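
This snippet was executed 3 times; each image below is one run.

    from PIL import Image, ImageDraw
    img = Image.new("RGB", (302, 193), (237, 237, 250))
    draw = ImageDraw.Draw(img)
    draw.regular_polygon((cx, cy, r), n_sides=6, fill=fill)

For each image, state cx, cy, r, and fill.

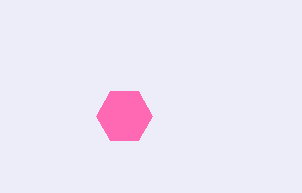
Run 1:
cx = 124, cy = 116, r = 28, fill = 'hotpink'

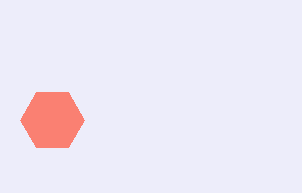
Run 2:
cx = 52, cy = 120, r = 32, fill = 'salmon'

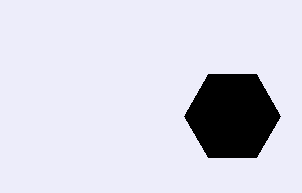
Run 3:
cx = 232
cy = 116
r = 48
fill = 'black'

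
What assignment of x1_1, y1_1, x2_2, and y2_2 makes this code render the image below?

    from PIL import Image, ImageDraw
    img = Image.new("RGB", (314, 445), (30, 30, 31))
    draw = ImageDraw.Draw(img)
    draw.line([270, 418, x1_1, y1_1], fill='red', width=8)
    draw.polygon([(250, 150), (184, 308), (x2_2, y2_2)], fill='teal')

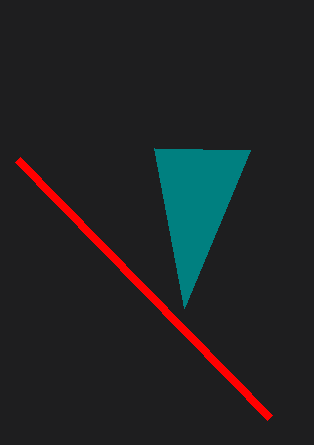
x1_1 = 18, y1_1 = 160, x2_2 = 154, y2_2 = 148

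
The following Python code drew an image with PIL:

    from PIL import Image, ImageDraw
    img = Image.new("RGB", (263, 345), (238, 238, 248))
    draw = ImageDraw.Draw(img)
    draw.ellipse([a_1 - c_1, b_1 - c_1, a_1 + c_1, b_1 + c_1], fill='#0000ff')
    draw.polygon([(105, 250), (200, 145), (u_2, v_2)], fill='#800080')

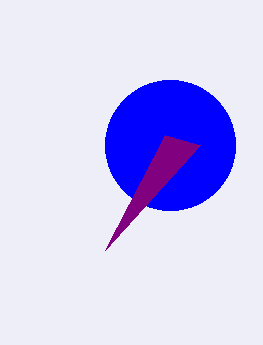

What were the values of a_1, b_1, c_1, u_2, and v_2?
a_1 = 170
b_1 = 145
c_1 = 65
u_2 = 165
v_2 = 135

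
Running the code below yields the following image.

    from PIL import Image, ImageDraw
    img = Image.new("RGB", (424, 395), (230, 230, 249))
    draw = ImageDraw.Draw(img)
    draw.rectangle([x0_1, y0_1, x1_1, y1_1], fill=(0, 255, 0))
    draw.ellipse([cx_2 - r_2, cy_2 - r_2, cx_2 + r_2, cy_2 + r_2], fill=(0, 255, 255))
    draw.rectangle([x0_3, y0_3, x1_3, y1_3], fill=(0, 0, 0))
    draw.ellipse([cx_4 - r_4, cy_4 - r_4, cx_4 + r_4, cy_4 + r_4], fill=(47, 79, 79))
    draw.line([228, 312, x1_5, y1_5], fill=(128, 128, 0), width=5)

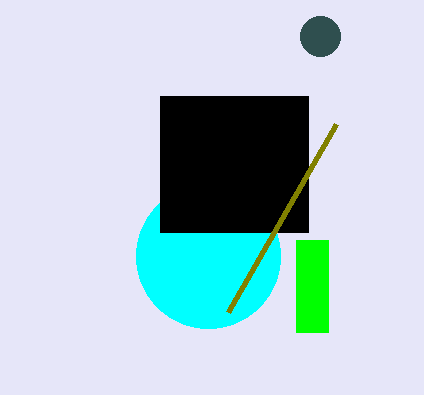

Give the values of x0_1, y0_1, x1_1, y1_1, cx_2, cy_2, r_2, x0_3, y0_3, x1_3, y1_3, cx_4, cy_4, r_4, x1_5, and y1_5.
x0_1 = 296
y0_1 = 240
x1_1 = 328
y1_1 = 332
cx_2 = 208
cy_2 = 256
r_2 = 72
x0_3 = 160
y0_3 = 96
x1_3 = 308
y1_3 = 232
cx_4 = 320
cy_4 = 36
r_4 = 20
x1_5 = 336
y1_5 = 124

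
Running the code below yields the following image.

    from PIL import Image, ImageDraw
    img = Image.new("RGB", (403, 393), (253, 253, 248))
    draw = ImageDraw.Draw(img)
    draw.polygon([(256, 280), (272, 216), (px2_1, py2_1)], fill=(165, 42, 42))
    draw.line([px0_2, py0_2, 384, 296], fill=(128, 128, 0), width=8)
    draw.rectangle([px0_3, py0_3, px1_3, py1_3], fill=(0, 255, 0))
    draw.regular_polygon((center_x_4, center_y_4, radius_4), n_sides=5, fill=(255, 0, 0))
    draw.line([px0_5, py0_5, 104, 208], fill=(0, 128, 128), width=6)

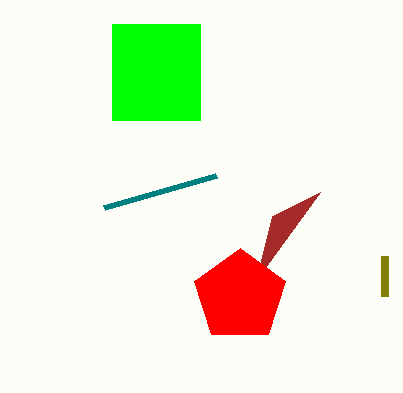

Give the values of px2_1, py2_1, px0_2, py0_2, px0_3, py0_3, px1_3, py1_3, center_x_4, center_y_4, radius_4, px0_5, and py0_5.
px2_1 = 320, py2_1 = 192, px0_2 = 384, py0_2 = 256, px0_3 = 112, py0_3 = 24, px1_3 = 200, py1_3 = 120, center_x_4 = 240, center_y_4 = 296, radius_4 = 48, px0_5 = 216, py0_5 = 176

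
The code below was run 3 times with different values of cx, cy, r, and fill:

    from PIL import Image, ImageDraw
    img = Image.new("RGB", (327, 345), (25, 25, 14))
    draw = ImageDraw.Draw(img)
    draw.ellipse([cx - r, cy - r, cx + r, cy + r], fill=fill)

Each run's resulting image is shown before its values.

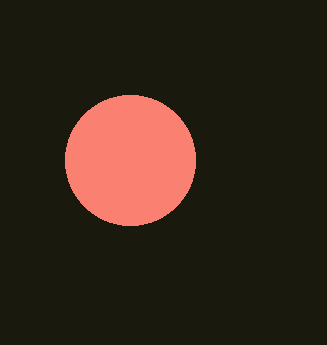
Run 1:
cx = 130
cy = 160
r = 65
fill = 'salmon'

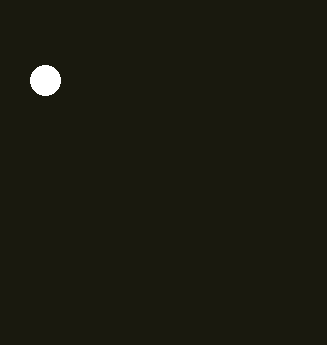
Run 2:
cx = 45; cy = 80; r = 15; fill = 'white'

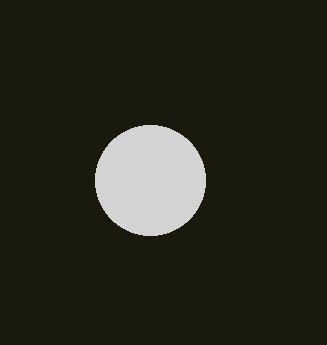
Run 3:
cx = 150, cy = 180, r = 55, fill = 'lightgray'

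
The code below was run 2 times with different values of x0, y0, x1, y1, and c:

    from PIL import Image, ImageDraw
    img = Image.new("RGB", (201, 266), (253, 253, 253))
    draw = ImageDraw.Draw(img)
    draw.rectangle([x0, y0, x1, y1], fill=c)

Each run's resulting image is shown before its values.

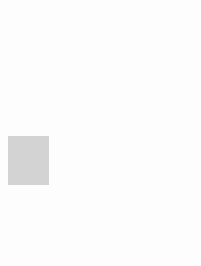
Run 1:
x0 = 8; y0 = 136; x1 = 48; y1 = 184; c = 'lightgray'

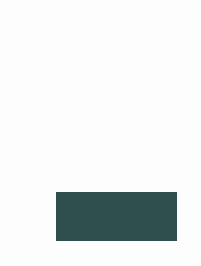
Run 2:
x0 = 56
y0 = 192
x1 = 176
y1 = 240
c = 'darkslategray'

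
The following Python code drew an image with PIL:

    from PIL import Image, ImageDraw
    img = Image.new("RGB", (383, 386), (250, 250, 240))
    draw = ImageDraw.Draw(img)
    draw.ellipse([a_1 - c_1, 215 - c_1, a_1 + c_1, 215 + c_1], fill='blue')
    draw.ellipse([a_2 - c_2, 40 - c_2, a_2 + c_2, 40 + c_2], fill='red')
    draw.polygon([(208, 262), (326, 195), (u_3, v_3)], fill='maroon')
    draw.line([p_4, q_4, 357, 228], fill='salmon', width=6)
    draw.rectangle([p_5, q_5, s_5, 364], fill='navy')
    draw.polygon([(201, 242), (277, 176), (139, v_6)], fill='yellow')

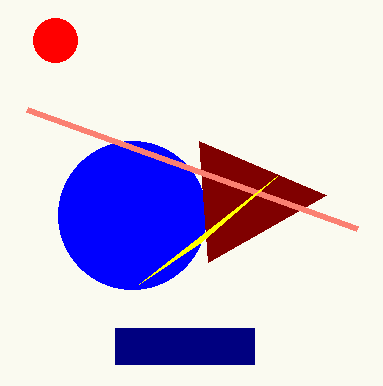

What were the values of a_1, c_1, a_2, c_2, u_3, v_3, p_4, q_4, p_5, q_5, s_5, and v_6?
a_1 = 132; c_1 = 74; a_2 = 55; c_2 = 22; u_3 = 199; v_3 = 141; p_4 = 27; q_4 = 109; p_5 = 115; q_5 = 328; s_5 = 254; v_6 = 284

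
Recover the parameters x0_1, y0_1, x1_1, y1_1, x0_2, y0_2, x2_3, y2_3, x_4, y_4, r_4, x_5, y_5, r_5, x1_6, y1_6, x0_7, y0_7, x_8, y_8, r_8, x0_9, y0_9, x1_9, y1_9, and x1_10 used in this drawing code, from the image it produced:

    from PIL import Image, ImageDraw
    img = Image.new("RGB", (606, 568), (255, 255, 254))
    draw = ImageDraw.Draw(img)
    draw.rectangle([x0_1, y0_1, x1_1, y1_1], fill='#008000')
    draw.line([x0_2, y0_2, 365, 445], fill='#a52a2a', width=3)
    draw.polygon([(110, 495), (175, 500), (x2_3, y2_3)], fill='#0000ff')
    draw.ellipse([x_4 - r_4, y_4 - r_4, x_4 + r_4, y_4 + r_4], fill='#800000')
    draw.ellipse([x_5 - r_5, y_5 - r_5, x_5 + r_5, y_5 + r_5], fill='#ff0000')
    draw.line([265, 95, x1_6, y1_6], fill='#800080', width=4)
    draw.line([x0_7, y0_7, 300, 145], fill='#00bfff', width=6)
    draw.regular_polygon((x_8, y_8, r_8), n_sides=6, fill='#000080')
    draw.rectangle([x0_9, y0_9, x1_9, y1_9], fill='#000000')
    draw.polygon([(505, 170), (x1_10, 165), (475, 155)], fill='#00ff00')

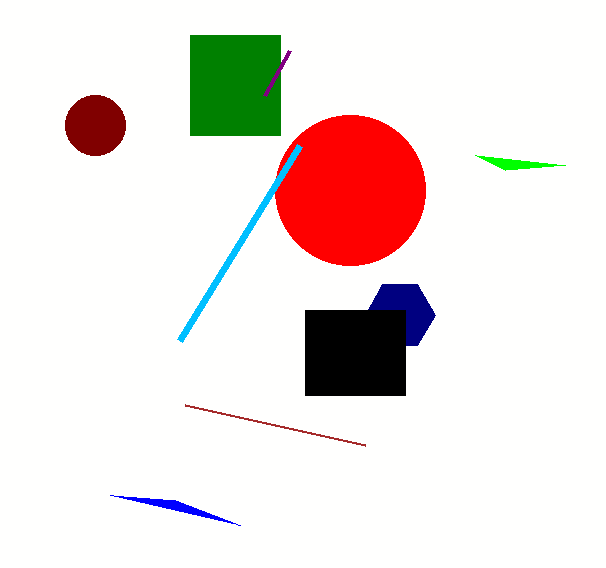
x0_1 = 190; y0_1 = 35; x1_1 = 280; y1_1 = 135; x0_2 = 185; y0_2 = 405; x2_3 = 240; y2_3 = 525; x_4 = 95; y_4 = 125; r_4 = 30; x_5 = 350; y_5 = 190; r_5 = 75; x1_6 = 290; y1_6 = 50; x0_7 = 180; y0_7 = 340; x_8 = 400; y_8 = 315; r_8 = 35; x0_9 = 305; y0_9 = 310; x1_9 = 405; y1_9 = 395; x1_10 = 565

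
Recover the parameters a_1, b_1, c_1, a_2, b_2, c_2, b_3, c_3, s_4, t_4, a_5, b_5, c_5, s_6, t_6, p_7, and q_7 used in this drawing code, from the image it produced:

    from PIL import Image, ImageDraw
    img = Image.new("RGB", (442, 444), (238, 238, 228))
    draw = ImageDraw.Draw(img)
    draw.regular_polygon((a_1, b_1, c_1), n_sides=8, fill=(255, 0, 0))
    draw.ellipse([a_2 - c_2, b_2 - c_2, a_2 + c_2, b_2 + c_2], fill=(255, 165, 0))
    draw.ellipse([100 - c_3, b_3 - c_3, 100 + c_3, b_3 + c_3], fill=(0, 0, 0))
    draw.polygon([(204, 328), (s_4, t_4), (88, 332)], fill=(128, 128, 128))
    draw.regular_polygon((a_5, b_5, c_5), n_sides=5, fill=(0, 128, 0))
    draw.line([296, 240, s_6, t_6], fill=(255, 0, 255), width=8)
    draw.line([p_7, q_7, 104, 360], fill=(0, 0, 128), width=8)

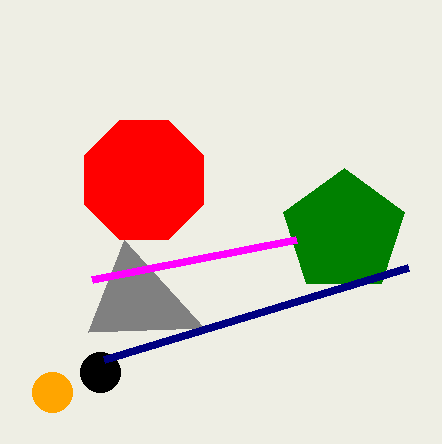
a_1 = 144
b_1 = 180
c_1 = 64
a_2 = 52
b_2 = 392
c_2 = 20
b_3 = 372
c_3 = 20
s_4 = 124
t_4 = 240
a_5 = 344
b_5 = 232
c_5 = 64
s_6 = 92
t_6 = 280
p_7 = 408
q_7 = 268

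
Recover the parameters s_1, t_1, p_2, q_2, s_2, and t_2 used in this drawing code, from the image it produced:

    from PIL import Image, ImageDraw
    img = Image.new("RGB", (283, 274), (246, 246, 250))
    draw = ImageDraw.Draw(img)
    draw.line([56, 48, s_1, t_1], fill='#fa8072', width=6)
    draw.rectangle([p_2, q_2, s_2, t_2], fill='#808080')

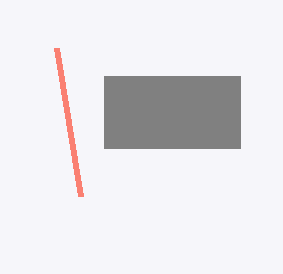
s_1 = 80
t_1 = 196
p_2 = 104
q_2 = 76
s_2 = 240
t_2 = 148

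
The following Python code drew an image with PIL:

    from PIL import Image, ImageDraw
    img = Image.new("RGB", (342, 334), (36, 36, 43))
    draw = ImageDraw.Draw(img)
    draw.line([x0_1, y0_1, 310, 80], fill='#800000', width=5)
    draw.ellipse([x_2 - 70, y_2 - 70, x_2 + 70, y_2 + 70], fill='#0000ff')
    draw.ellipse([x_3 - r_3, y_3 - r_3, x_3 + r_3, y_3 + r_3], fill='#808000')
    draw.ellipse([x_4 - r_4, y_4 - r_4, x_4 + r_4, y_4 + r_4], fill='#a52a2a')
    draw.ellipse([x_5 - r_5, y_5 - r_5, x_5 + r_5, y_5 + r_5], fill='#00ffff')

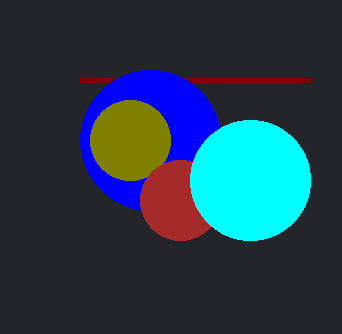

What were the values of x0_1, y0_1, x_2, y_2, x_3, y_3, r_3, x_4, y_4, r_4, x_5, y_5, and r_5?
x0_1 = 80
y0_1 = 80
x_2 = 150
y_2 = 140
x_3 = 130
y_3 = 140
r_3 = 40
x_4 = 180
y_4 = 200
r_4 = 40
x_5 = 250
y_5 = 180
r_5 = 60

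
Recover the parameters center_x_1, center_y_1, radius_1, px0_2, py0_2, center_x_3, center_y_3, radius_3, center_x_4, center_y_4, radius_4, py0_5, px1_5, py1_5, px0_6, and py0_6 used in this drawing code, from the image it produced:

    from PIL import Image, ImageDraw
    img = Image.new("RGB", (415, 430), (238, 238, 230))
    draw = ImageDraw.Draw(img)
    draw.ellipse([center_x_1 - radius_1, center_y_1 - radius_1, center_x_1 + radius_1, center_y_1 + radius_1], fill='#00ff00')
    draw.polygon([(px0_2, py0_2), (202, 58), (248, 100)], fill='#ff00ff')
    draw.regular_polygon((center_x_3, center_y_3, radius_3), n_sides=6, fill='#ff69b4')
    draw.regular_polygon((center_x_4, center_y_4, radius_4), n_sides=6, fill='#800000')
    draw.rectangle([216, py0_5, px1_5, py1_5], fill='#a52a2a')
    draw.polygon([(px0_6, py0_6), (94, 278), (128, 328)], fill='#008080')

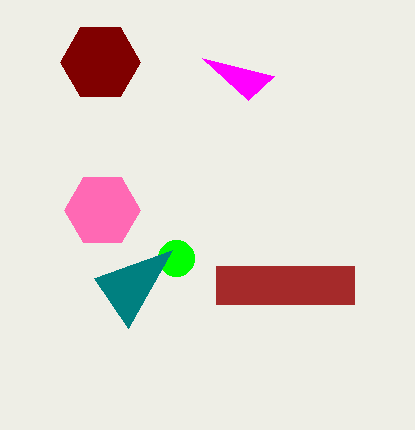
center_x_1 = 176; center_y_1 = 258; radius_1 = 18; px0_2 = 274; py0_2 = 76; center_x_3 = 102; center_y_3 = 210; radius_3 = 38; center_x_4 = 100; center_y_4 = 62; radius_4 = 40; py0_5 = 266; px1_5 = 354; py1_5 = 304; px0_6 = 172; py0_6 = 250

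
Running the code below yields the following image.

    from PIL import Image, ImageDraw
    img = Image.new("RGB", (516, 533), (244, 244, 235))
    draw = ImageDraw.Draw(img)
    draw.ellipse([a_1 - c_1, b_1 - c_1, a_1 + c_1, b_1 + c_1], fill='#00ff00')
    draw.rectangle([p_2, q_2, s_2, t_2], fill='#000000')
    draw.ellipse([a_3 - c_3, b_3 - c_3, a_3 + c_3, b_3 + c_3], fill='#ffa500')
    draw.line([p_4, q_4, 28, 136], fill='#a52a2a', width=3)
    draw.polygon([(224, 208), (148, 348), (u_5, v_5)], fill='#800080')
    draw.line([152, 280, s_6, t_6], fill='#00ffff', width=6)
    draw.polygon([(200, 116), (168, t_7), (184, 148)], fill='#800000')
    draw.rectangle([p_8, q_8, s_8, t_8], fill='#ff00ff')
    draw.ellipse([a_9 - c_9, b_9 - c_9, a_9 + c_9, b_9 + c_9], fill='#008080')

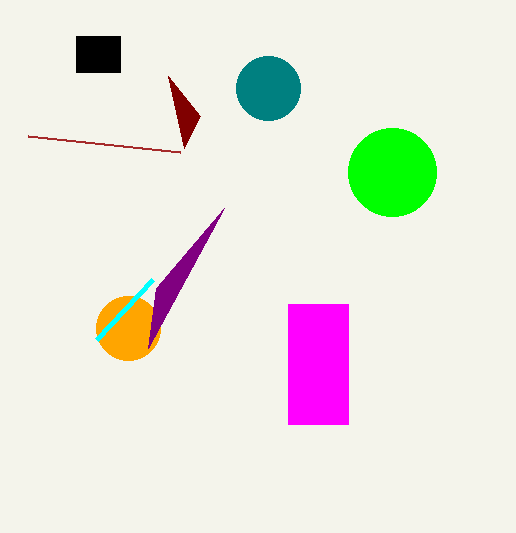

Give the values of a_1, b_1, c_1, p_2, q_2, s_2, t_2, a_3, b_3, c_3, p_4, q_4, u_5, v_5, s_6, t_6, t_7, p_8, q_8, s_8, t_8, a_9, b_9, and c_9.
a_1 = 392, b_1 = 172, c_1 = 44, p_2 = 76, q_2 = 36, s_2 = 120, t_2 = 72, a_3 = 128, b_3 = 328, c_3 = 32, p_4 = 180, q_4 = 152, u_5 = 156, v_5 = 288, s_6 = 96, t_6 = 340, t_7 = 76, p_8 = 288, q_8 = 304, s_8 = 348, t_8 = 424, a_9 = 268, b_9 = 88, c_9 = 32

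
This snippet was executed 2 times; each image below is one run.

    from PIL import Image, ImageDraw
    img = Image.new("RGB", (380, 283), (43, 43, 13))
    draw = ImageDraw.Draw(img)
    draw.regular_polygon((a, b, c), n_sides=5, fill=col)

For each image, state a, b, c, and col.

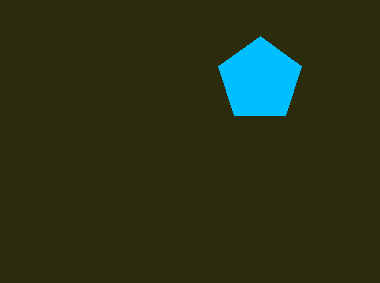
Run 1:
a = 260, b = 80, c = 44, col = 'deepskyblue'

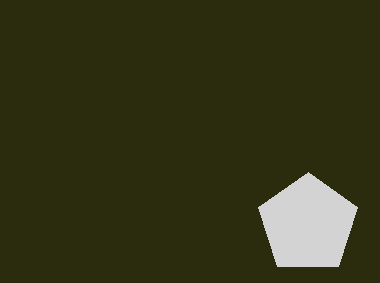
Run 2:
a = 308, b = 224, c = 52, col = 'lightgray'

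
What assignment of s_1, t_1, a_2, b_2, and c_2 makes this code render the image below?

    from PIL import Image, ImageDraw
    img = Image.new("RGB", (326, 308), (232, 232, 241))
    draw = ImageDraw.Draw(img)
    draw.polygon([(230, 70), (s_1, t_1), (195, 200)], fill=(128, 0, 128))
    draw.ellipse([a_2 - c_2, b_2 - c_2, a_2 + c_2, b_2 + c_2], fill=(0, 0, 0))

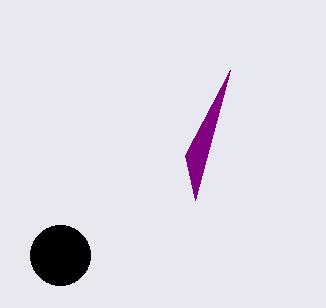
s_1 = 185; t_1 = 155; a_2 = 60; b_2 = 255; c_2 = 30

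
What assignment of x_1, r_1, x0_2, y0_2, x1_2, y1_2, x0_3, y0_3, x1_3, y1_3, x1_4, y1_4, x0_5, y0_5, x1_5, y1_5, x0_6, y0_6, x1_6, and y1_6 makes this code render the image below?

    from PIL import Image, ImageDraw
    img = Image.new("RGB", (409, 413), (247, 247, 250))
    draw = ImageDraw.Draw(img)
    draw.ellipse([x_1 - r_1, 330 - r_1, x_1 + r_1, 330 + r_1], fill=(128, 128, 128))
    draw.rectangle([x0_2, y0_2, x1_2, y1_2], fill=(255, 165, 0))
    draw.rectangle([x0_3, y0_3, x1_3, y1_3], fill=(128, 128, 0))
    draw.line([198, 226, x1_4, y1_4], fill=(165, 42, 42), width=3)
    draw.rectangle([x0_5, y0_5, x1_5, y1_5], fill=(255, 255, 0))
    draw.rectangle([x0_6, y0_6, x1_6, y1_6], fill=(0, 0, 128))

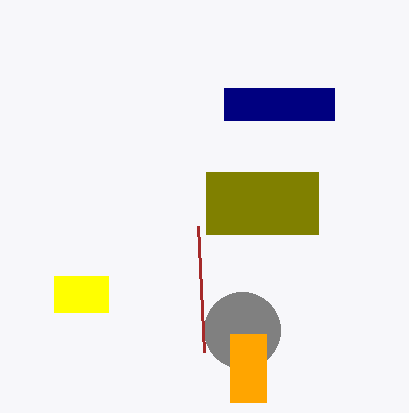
x_1 = 242; r_1 = 38; x0_2 = 230; y0_2 = 334; x1_2 = 266; y1_2 = 402; x0_3 = 206; y0_3 = 172; x1_3 = 318; y1_3 = 234; x1_4 = 204; y1_4 = 352; x0_5 = 54; y0_5 = 276; x1_5 = 108; y1_5 = 312; x0_6 = 224; y0_6 = 88; x1_6 = 334; y1_6 = 120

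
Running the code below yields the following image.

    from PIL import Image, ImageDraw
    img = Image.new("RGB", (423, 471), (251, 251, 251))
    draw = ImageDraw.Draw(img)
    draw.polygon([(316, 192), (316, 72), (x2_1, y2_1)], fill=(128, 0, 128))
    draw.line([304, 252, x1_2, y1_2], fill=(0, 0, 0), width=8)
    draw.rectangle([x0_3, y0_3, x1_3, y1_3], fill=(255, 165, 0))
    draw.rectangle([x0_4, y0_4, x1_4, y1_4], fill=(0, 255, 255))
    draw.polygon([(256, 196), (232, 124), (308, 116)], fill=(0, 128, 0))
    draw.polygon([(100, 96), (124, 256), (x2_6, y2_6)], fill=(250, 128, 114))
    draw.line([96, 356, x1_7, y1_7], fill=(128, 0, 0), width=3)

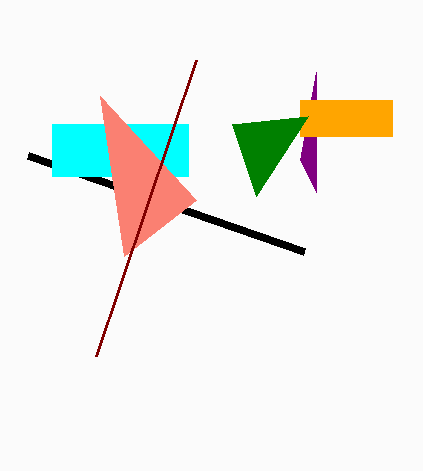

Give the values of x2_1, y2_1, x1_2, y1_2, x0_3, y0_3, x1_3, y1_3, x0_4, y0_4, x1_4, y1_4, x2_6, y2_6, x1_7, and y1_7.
x2_1 = 300, y2_1 = 160, x1_2 = 28, y1_2 = 156, x0_3 = 300, y0_3 = 100, x1_3 = 392, y1_3 = 136, x0_4 = 52, y0_4 = 124, x1_4 = 188, y1_4 = 176, x2_6 = 196, y2_6 = 200, x1_7 = 196, y1_7 = 60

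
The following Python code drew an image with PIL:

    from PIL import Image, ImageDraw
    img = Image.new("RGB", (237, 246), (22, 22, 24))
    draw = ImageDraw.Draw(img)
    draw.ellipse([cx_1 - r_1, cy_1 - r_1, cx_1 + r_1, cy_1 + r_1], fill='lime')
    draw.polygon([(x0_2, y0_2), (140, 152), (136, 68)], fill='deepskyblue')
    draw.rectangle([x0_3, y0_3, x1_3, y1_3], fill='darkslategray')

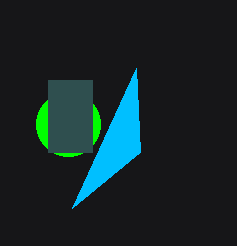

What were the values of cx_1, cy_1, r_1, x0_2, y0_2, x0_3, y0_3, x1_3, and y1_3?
cx_1 = 68, cy_1 = 124, r_1 = 32, x0_2 = 72, y0_2 = 208, x0_3 = 48, y0_3 = 80, x1_3 = 92, y1_3 = 152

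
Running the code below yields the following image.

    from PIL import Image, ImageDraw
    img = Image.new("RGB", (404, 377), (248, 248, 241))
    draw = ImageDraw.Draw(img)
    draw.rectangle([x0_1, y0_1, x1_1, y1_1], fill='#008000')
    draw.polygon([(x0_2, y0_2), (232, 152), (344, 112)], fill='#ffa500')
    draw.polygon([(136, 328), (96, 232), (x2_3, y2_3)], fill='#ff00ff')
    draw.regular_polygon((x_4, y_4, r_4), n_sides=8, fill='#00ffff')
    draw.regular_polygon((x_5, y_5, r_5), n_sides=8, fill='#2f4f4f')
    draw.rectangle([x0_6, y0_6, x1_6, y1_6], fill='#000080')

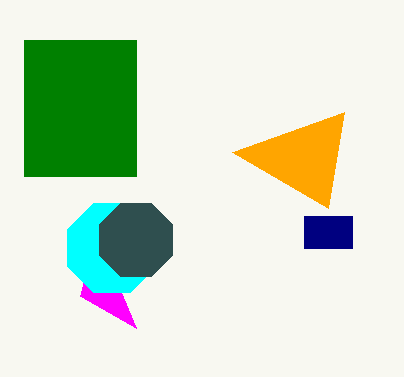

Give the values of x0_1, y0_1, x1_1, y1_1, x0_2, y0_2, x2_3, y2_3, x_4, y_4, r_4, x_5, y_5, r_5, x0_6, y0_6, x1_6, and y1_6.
x0_1 = 24; y0_1 = 40; x1_1 = 136; y1_1 = 176; x0_2 = 328; y0_2 = 208; x2_3 = 80; y2_3 = 296; x_4 = 112; y_4 = 248; r_4 = 48; x_5 = 136; y_5 = 240; r_5 = 40; x0_6 = 304; y0_6 = 216; x1_6 = 352; y1_6 = 248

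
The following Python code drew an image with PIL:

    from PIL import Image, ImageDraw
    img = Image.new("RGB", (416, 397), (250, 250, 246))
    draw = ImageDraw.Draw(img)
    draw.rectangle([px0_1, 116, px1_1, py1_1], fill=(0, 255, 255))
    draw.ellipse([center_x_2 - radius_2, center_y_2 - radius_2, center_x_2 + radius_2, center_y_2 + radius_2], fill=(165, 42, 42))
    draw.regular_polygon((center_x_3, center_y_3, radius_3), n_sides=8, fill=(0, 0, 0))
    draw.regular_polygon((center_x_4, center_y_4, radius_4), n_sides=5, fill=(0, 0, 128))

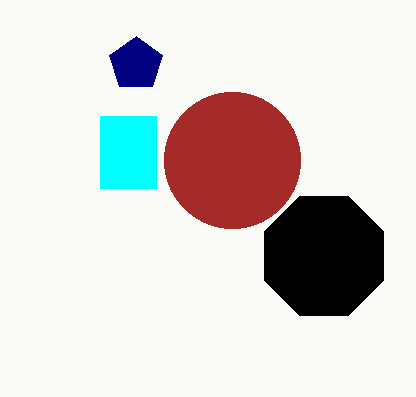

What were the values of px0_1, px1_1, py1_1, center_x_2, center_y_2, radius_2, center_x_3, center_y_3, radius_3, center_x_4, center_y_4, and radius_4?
px0_1 = 100; px1_1 = 156; py1_1 = 188; center_x_2 = 232; center_y_2 = 160; radius_2 = 68; center_x_3 = 324; center_y_3 = 256; radius_3 = 64; center_x_4 = 136; center_y_4 = 64; radius_4 = 28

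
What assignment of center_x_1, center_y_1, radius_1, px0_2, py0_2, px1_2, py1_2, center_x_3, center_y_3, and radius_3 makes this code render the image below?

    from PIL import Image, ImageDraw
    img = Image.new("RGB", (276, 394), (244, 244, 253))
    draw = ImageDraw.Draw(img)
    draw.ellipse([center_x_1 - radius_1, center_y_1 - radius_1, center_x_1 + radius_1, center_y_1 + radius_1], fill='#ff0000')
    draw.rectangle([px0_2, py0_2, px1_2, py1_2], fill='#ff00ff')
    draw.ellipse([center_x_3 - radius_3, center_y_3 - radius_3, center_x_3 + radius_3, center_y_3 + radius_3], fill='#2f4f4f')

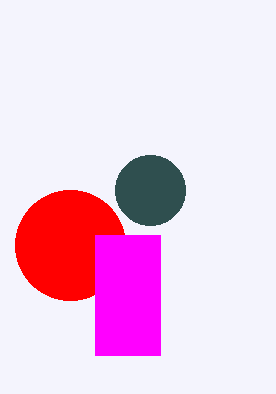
center_x_1 = 70
center_y_1 = 245
radius_1 = 55
px0_2 = 95
py0_2 = 235
px1_2 = 160
py1_2 = 355
center_x_3 = 150
center_y_3 = 190
radius_3 = 35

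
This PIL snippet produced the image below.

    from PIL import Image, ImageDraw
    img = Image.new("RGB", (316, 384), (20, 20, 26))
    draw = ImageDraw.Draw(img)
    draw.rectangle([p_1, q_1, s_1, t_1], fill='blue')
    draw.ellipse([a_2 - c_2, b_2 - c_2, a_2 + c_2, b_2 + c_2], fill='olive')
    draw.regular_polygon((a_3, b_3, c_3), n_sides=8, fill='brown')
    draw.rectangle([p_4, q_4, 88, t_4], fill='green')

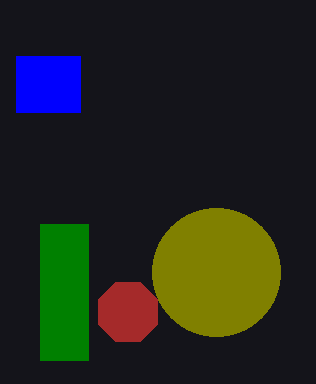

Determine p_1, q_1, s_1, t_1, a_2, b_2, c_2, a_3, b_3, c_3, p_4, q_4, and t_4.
p_1 = 16; q_1 = 56; s_1 = 80; t_1 = 112; a_2 = 216; b_2 = 272; c_2 = 64; a_3 = 128; b_3 = 312; c_3 = 32; p_4 = 40; q_4 = 224; t_4 = 360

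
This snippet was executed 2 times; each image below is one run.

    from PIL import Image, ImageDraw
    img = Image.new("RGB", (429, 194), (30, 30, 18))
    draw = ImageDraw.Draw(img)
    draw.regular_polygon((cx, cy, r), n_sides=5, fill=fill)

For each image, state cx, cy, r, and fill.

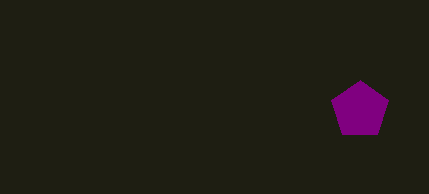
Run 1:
cx = 360; cy = 110; r = 30; fill = 'purple'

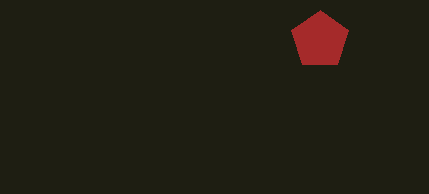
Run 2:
cx = 320, cy = 40, r = 30, fill = 'brown'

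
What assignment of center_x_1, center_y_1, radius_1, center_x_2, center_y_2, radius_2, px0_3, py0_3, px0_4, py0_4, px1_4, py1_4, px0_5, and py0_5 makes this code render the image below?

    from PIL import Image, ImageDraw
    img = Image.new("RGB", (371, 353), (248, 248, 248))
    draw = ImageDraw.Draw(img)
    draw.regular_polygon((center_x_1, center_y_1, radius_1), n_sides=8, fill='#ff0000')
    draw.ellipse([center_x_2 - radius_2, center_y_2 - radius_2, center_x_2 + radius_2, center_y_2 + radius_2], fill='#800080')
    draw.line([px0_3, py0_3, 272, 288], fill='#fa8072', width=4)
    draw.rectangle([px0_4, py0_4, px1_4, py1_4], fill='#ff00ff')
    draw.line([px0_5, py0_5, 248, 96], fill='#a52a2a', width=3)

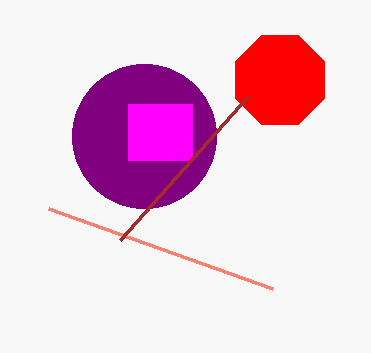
center_x_1 = 280
center_y_1 = 80
radius_1 = 48
center_x_2 = 144
center_y_2 = 136
radius_2 = 72
px0_3 = 48
py0_3 = 208
px0_4 = 128
py0_4 = 104
px1_4 = 192
py1_4 = 160
px0_5 = 120
py0_5 = 240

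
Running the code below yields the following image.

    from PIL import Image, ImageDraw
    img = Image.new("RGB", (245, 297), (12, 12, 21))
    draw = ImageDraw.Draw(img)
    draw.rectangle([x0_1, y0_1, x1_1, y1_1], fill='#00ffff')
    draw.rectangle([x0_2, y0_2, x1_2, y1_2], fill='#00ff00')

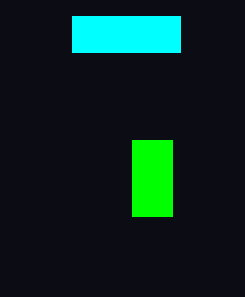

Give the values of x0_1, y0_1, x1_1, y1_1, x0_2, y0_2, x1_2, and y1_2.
x0_1 = 72
y0_1 = 16
x1_1 = 180
y1_1 = 52
x0_2 = 132
y0_2 = 140
x1_2 = 172
y1_2 = 216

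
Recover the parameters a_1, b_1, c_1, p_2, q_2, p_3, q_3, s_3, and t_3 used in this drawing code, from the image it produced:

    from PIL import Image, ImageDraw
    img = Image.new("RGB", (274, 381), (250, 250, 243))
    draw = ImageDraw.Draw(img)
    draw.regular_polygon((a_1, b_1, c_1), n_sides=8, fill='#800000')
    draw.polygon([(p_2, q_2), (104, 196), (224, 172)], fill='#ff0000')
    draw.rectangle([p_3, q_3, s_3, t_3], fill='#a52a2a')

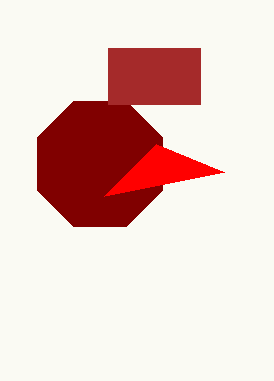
a_1 = 100, b_1 = 164, c_1 = 68, p_2 = 156, q_2 = 144, p_3 = 108, q_3 = 48, s_3 = 200, t_3 = 104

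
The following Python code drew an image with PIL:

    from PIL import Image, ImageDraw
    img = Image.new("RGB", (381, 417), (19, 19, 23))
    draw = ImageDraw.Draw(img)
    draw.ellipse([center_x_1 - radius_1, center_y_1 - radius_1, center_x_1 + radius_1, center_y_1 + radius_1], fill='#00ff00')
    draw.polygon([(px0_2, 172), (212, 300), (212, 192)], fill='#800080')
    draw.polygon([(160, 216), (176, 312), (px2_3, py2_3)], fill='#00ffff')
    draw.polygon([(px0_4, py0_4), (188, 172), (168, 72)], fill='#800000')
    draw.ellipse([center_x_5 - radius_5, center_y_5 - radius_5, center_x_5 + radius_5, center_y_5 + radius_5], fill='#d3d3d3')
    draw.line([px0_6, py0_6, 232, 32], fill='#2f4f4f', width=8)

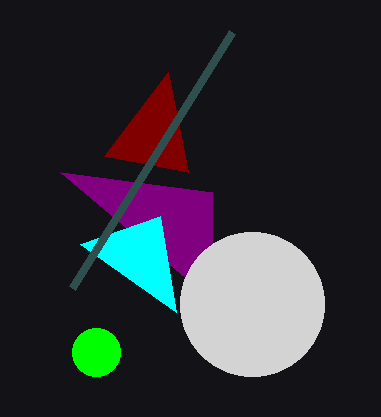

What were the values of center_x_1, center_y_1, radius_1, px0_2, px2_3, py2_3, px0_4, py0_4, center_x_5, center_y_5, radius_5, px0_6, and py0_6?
center_x_1 = 96, center_y_1 = 352, radius_1 = 24, px0_2 = 60, px2_3 = 80, py2_3 = 244, px0_4 = 104, py0_4 = 156, center_x_5 = 252, center_y_5 = 304, radius_5 = 72, px0_6 = 72, py0_6 = 288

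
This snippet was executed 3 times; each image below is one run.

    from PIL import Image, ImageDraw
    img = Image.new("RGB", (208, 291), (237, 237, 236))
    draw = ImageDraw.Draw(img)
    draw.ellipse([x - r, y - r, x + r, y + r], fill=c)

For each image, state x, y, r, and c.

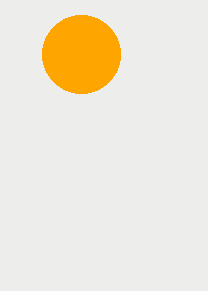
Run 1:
x = 81, y = 54, r = 39, c = 'orange'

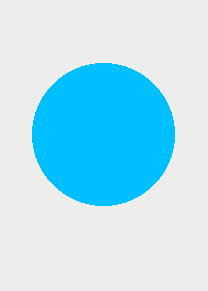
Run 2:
x = 103, y = 134, r = 71, c = 'deepskyblue'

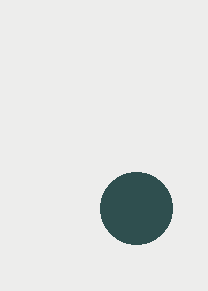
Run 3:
x = 136
y = 208
r = 36
c = 'darkslategray'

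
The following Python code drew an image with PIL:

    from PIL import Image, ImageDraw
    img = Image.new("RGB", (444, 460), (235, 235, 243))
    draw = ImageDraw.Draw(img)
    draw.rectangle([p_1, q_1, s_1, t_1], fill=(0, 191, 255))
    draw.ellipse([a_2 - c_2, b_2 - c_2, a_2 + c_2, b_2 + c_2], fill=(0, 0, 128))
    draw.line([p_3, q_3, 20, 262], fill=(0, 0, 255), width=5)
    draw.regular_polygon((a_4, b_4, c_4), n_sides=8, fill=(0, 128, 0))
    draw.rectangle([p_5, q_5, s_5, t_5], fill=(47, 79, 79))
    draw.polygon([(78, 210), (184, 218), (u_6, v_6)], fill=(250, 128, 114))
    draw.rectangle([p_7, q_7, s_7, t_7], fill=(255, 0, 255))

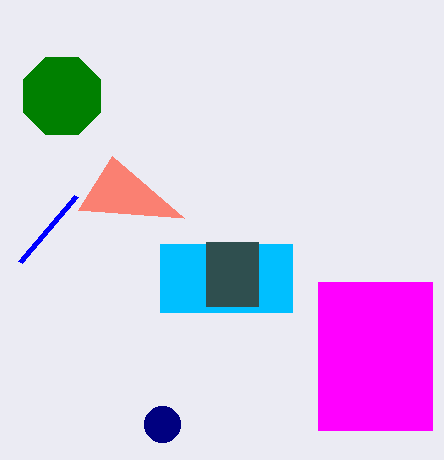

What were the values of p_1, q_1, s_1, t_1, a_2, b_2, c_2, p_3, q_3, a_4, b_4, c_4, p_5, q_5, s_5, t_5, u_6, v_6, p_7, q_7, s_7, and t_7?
p_1 = 160, q_1 = 244, s_1 = 292, t_1 = 312, a_2 = 162, b_2 = 424, c_2 = 18, p_3 = 76, q_3 = 196, a_4 = 62, b_4 = 96, c_4 = 42, p_5 = 206, q_5 = 242, s_5 = 258, t_5 = 306, u_6 = 112, v_6 = 156, p_7 = 318, q_7 = 282, s_7 = 432, t_7 = 430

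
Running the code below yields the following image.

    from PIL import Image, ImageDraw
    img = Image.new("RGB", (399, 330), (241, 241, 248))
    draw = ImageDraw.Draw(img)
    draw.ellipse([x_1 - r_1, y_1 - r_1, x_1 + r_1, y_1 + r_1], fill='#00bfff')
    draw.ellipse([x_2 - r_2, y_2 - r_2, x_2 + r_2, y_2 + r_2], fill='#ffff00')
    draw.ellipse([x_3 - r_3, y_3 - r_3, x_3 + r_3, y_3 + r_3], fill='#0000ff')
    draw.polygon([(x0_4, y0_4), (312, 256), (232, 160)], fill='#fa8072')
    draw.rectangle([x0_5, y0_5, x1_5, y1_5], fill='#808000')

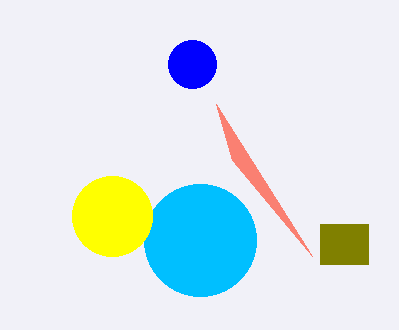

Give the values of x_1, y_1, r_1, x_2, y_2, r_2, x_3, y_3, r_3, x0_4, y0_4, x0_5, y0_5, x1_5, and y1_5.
x_1 = 200, y_1 = 240, r_1 = 56, x_2 = 112, y_2 = 216, r_2 = 40, x_3 = 192, y_3 = 64, r_3 = 24, x0_4 = 216, y0_4 = 104, x0_5 = 320, y0_5 = 224, x1_5 = 368, y1_5 = 264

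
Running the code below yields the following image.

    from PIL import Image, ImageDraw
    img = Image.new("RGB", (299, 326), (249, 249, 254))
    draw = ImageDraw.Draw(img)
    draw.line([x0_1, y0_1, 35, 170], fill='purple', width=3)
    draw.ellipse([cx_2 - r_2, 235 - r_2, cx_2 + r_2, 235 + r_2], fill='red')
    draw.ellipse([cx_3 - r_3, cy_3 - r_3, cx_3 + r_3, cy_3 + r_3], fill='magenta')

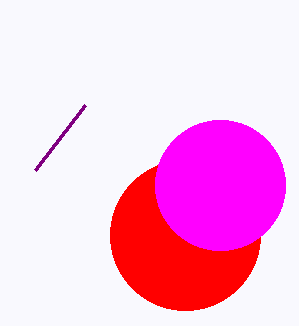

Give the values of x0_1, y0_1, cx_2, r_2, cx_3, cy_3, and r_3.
x0_1 = 85; y0_1 = 105; cx_2 = 185; r_2 = 75; cx_3 = 220; cy_3 = 185; r_3 = 65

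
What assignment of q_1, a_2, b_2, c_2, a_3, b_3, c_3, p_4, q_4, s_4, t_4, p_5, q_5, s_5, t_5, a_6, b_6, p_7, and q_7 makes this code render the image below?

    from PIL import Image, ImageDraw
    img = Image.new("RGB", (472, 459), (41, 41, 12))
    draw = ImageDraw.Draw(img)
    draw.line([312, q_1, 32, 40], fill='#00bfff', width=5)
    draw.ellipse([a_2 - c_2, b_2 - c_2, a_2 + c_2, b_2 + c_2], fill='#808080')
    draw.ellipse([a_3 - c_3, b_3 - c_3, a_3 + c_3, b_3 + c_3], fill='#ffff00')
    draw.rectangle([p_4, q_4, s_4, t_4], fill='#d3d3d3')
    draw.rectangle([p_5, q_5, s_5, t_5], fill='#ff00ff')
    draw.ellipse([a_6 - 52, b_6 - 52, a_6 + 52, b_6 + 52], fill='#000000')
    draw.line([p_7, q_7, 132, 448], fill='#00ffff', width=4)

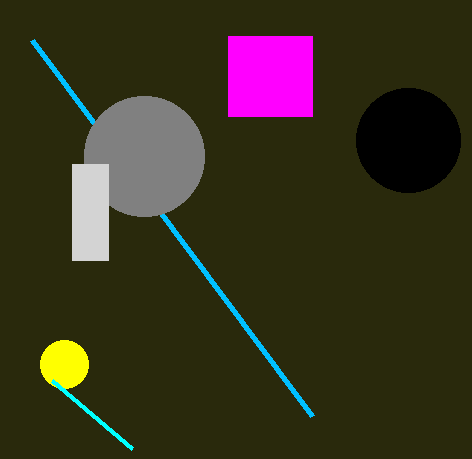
q_1 = 416, a_2 = 144, b_2 = 156, c_2 = 60, a_3 = 64, b_3 = 364, c_3 = 24, p_4 = 72, q_4 = 164, s_4 = 108, t_4 = 260, p_5 = 228, q_5 = 36, s_5 = 312, t_5 = 116, a_6 = 408, b_6 = 140, p_7 = 52, q_7 = 380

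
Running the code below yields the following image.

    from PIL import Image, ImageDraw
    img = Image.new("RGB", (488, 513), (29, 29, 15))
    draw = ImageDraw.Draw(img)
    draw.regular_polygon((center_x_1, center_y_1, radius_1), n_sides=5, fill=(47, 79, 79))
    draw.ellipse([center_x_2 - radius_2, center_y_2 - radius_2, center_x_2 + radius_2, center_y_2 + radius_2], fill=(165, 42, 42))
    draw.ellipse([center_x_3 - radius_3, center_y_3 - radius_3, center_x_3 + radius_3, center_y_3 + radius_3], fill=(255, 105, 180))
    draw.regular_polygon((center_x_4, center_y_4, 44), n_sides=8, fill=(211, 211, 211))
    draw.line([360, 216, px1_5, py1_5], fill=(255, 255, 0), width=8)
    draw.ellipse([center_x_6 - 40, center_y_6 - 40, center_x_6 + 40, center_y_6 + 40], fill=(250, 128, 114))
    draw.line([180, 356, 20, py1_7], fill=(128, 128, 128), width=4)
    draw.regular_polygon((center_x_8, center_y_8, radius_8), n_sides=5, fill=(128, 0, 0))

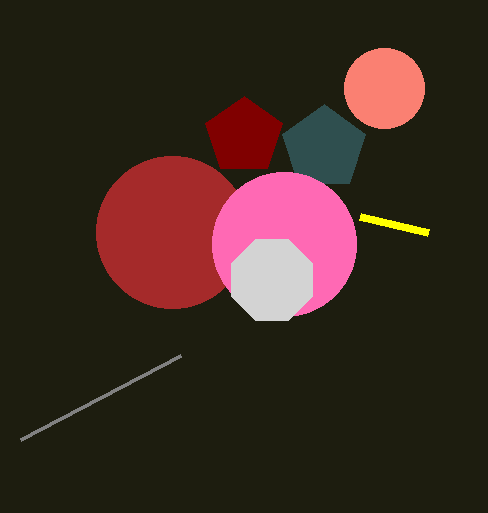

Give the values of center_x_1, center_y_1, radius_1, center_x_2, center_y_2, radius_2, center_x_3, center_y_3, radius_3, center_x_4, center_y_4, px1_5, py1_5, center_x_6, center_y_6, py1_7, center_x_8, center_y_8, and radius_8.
center_x_1 = 324; center_y_1 = 148; radius_1 = 44; center_x_2 = 172; center_y_2 = 232; radius_2 = 76; center_x_3 = 284; center_y_3 = 244; radius_3 = 72; center_x_4 = 272; center_y_4 = 280; px1_5 = 428; py1_5 = 232; center_x_6 = 384; center_y_6 = 88; py1_7 = 440; center_x_8 = 244; center_y_8 = 136; radius_8 = 40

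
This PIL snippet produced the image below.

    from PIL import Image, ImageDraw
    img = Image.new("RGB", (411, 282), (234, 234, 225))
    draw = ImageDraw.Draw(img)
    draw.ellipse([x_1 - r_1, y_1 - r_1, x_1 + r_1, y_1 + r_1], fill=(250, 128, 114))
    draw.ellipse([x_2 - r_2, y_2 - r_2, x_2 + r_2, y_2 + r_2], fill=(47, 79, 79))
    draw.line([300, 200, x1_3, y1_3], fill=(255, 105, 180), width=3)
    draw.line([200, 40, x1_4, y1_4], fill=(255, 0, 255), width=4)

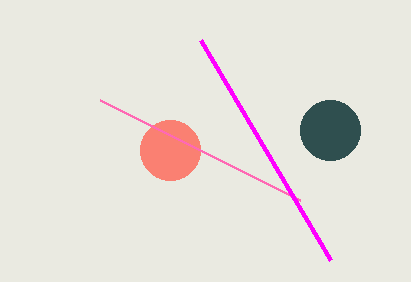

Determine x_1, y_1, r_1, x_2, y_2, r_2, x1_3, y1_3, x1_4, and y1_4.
x_1 = 170, y_1 = 150, r_1 = 30, x_2 = 330, y_2 = 130, r_2 = 30, x1_3 = 100, y1_3 = 100, x1_4 = 330, y1_4 = 260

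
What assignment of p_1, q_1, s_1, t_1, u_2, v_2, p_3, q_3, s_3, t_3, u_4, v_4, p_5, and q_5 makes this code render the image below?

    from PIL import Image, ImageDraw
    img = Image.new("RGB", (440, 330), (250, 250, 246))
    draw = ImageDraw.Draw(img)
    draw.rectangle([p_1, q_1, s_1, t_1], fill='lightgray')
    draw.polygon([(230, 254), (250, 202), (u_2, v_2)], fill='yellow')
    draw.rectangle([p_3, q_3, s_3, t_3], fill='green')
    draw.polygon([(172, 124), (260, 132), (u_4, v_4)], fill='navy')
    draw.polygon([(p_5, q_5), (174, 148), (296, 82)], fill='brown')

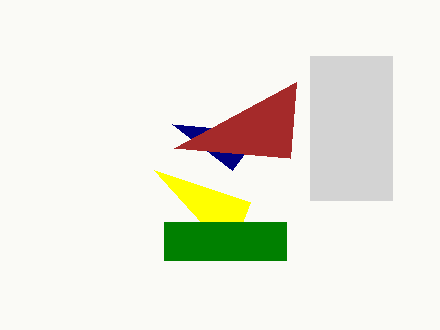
p_1 = 310
q_1 = 56
s_1 = 392
t_1 = 200
u_2 = 154
v_2 = 170
p_3 = 164
q_3 = 222
s_3 = 286
t_3 = 260
u_4 = 232
v_4 = 170
p_5 = 290
q_5 = 158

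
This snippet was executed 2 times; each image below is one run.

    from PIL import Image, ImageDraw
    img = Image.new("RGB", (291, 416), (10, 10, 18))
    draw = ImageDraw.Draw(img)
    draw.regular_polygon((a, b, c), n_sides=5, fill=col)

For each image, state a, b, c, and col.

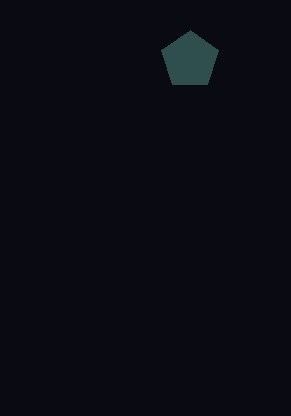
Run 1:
a = 190
b = 60
c = 30
col = 'darkslategray'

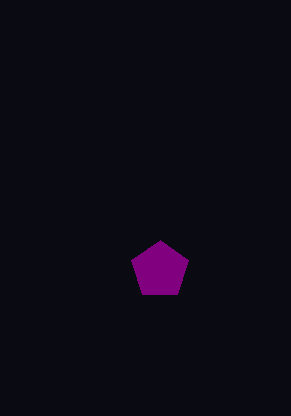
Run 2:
a = 160, b = 270, c = 30, col = 'purple'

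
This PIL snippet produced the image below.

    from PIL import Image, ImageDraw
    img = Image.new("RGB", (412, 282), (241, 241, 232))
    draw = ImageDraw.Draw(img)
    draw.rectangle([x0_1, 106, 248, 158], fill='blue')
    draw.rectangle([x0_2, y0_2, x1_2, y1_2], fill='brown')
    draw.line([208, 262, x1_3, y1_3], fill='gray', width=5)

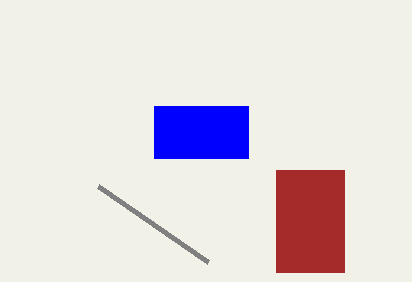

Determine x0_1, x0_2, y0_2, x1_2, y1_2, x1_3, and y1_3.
x0_1 = 154, x0_2 = 276, y0_2 = 170, x1_2 = 344, y1_2 = 272, x1_3 = 98, y1_3 = 186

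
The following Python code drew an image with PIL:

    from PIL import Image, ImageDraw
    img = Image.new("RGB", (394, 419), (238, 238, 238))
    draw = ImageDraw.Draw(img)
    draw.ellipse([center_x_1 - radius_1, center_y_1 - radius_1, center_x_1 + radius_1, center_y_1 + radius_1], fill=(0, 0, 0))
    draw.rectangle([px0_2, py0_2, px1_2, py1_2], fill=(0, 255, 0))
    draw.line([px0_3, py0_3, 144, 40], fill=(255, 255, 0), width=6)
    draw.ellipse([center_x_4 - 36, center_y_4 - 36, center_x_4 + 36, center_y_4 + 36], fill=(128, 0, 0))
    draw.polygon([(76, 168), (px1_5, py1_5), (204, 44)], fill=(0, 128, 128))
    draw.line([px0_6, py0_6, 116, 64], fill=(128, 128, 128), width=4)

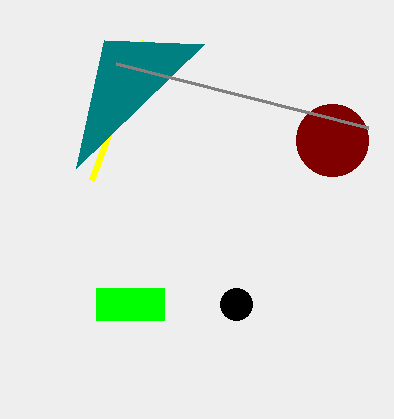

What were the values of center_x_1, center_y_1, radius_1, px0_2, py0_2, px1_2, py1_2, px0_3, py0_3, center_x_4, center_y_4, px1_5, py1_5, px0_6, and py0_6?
center_x_1 = 236; center_y_1 = 304; radius_1 = 16; px0_2 = 96; py0_2 = 288; px1_2 = 164; py1_2 = 320; px0_3 = 92; py0_3 = 180; center_x_4 = 332; center_y_4 = 140; px1_5 = 104; py1_5 = 40; px0_6 = 368; py0_6 = 128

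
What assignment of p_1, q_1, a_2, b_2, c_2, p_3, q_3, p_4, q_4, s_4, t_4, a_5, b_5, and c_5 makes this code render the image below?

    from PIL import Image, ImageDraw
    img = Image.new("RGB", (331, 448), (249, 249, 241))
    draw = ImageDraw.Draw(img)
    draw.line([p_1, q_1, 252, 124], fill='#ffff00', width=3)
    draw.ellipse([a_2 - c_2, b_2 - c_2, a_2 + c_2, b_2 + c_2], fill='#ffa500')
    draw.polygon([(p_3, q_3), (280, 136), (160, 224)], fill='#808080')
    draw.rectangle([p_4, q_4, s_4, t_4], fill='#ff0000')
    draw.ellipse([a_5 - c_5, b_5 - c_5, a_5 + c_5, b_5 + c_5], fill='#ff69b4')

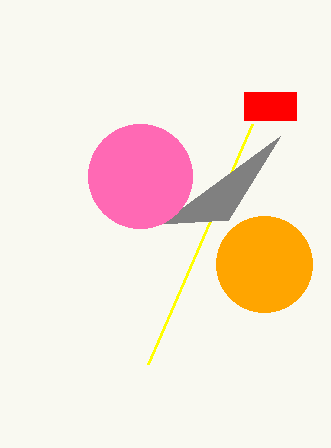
p_1 = 148
q_1 = 364
a_2 = 264
b_2 = 264
c_2 = 48
p_3 = 228
q_3 = 220
p_4 = 244
q_4 = 92
s_4 = 296
t_4 = 120
a_5 = 140
b_5 = 176
c_5 = 52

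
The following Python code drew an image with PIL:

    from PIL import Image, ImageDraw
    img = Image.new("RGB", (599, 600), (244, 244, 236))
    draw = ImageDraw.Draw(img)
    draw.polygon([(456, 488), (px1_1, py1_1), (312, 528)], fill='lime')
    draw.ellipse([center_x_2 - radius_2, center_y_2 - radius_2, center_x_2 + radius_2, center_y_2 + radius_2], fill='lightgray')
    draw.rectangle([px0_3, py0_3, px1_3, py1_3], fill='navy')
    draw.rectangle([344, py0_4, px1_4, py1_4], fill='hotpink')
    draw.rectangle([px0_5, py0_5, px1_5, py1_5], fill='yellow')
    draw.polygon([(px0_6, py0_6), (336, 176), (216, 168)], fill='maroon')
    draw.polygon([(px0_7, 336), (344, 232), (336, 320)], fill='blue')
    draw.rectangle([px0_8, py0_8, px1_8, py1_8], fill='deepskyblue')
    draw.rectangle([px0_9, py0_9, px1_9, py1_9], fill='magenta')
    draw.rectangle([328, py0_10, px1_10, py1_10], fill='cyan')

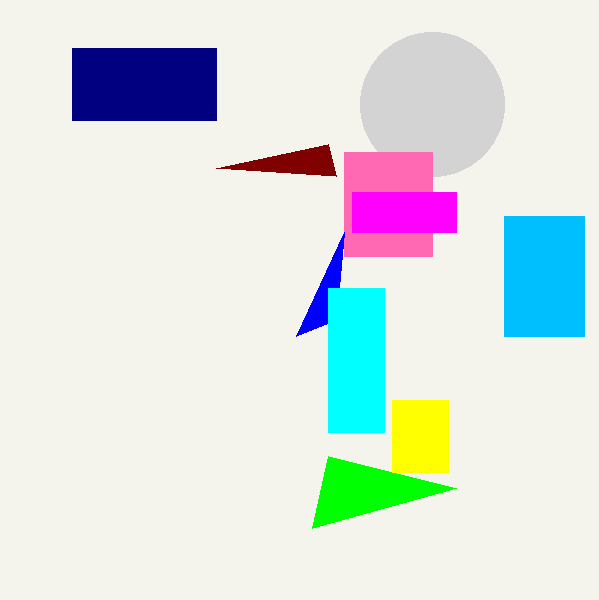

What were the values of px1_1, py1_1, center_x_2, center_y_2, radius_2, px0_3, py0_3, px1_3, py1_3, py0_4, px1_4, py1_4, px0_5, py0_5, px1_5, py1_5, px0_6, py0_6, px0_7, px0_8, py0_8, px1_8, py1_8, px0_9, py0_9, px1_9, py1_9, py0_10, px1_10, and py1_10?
px1_1 = 328, py1_1 = 456, center_x_2 = 432, center_y_2 = 104, radius_2 = 72, px0_3 = 72, py0_3 = 48, px1_3 = 216, py1_3 = 120, py0_4 = 152, px1_4 = 432, py1_4 = 256, px0_5 = 392, py0_5 = 400, px1_5 = 448, py1_5 = 472, px0_6 = 328, py0_6 = 144, px0_7 = 296, px0_8 = 504, py0_8 = 216, px1_8 = 584, py1_8 = 336, px0_9 = 352, py0_9 = 192, px1_9 = 456, py1_9 = 232, py0_10 = 288, px1_10 = 384, py1_10 = 432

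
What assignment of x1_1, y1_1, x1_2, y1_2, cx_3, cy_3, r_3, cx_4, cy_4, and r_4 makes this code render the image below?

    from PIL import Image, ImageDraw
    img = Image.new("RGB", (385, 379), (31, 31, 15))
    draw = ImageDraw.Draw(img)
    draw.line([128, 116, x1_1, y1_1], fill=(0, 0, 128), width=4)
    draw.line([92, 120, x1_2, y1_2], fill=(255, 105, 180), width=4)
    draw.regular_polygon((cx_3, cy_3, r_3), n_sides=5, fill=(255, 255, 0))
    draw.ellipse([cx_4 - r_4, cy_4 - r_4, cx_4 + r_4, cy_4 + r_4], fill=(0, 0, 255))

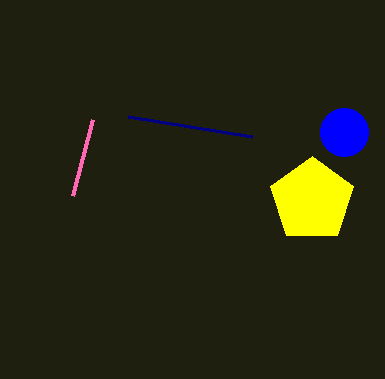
x1_1 = 252
y1_1 = 136
x1_2 = 72
y1_2 = 196
cx_3 = 312
cy_3 = 200
r_3 = 44
cx_4 = 344
cy_4 = 132
r_4 = 24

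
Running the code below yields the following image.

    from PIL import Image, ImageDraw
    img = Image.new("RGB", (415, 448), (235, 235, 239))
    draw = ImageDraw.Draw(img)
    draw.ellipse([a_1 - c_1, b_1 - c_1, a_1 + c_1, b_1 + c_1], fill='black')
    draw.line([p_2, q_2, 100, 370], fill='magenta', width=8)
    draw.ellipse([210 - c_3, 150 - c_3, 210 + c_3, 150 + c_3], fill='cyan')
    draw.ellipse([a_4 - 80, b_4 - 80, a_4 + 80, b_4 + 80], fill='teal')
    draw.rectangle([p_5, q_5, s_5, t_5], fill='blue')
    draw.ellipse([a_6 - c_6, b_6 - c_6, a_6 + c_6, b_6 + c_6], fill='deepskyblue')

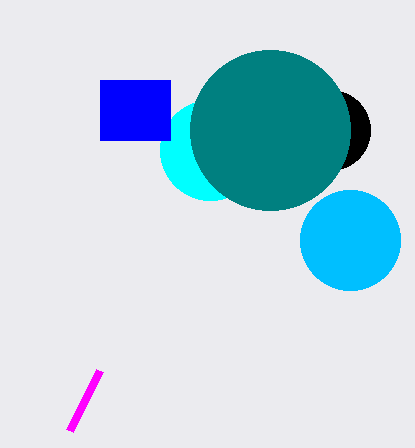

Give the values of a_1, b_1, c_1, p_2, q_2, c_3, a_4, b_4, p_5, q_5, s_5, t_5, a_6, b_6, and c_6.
a_1 = 330; b_1 = 130; c_1 = 40; p_2 = 70; q_2 = 430; c_3 = 50; a_4 = 270; b_4 = 130; p_5 = 100; q_5 = 80; s_5 = 170; t_5 = 140; a_6 = 350; b_6 = 240; c_6 = 50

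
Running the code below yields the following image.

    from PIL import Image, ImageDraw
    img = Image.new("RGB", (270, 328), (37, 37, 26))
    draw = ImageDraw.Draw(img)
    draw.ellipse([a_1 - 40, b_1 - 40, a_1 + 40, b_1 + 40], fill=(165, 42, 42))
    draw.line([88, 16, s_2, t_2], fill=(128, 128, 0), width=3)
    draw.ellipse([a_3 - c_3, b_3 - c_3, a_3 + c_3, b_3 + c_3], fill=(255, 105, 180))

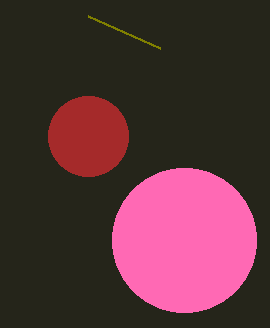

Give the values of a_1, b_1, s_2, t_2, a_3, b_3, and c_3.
a_1 = 88; b_1 = 136; s_2 = 160; t_2 = 48; a_3 = 184; b_3 = 240; c_3 = 72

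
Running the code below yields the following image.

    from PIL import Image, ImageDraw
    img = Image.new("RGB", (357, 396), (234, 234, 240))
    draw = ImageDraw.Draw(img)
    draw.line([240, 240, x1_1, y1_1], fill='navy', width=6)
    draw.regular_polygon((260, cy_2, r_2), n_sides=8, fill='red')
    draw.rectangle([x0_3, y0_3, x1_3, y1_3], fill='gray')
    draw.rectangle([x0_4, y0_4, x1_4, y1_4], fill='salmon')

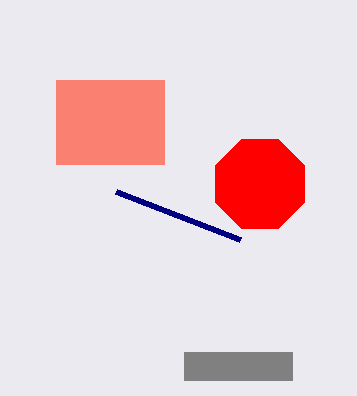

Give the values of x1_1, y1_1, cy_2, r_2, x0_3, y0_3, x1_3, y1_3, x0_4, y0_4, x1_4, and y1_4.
x1_1 = 116; y1_1 = 192; cy_2 = 184; r_2 = 48; x0_3 = 184; y0_3 = 352; x1_3 = 292; y1_3 = 380; x0_4 = 56; y0_4 = 80; x1_4 = 164; y1_4 = 164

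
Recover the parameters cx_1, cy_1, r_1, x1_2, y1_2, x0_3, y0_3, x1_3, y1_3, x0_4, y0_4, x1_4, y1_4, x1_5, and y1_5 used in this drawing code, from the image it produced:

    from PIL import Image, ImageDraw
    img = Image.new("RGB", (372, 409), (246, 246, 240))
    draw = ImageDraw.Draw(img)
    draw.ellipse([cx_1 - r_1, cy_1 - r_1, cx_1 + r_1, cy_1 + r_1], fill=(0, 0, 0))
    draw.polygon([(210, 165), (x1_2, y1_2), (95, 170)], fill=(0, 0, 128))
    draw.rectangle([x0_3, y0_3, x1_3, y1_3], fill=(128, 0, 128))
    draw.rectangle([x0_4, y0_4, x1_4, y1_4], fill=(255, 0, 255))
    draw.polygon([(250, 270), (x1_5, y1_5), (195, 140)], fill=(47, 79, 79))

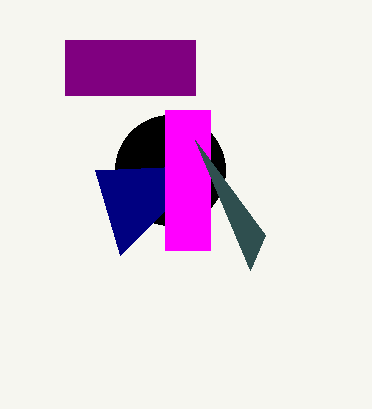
cx_1 = 170
cy_1 = 170
r_1 = 55
x1_2 = 120
y1_2 = 255
x0_3 = 65
y0_3 = 40
x1_3 = 195
y1_3 = 95
x0_4 = 165
y0_4 = 110
x1_4 = 210
y1_4 = 250
x1_5 = 265
y1_5 = 235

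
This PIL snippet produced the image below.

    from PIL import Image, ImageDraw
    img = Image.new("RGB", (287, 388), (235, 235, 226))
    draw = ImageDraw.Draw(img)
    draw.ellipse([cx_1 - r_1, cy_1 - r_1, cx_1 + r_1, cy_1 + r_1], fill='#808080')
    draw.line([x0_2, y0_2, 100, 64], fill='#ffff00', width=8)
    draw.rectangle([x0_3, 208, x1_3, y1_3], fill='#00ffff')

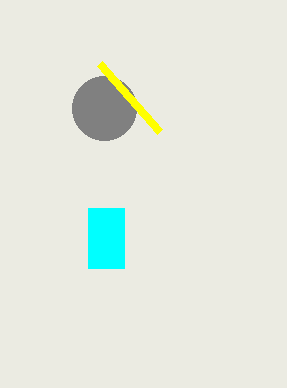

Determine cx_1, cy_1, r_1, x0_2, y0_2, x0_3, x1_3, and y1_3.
cx_1 = 104, cy_1 = 108, r_1 = 32, x0_2 = 160, y0_2 = 132, x0_3 = 88, x1_3 = 124, y1_3 = 268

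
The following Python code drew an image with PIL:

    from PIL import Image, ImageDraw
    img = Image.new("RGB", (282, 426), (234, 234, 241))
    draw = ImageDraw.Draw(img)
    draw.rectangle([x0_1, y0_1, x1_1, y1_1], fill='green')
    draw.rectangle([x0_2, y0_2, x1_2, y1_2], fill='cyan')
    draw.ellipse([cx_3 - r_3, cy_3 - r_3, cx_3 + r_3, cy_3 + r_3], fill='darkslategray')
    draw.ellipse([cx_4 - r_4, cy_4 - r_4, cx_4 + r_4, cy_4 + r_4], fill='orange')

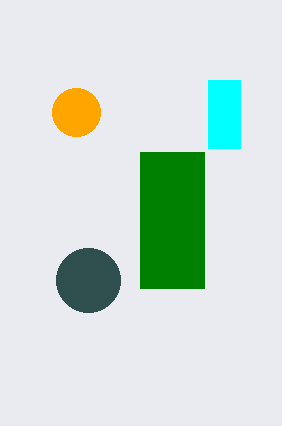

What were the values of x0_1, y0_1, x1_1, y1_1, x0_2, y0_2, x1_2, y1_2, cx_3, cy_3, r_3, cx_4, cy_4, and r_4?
x0_1 = 140; y0_1 = 152; x1_1 = 204; y1_1 = 288; x0_2 = 208; y0_2 = 80; x1_2 = 240; y1_2 = 148; cx_3 = 88; cy_3 = 280; r_3 = 32; cx_4 = 76; cy_4 = 112; r_4 = 24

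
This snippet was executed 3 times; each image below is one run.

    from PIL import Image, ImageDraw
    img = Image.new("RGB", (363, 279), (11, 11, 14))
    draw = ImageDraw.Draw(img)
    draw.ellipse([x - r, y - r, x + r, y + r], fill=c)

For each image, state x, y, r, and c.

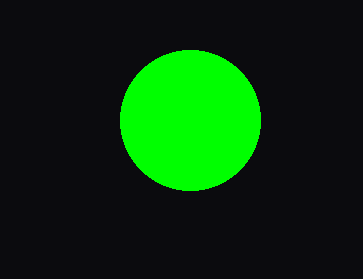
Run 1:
x = 190, y = 120, r = 70, c = 'lime'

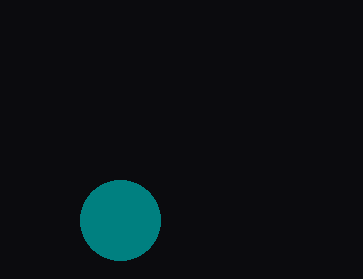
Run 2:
x = 120, y = 220, r = 40, c = 'teal'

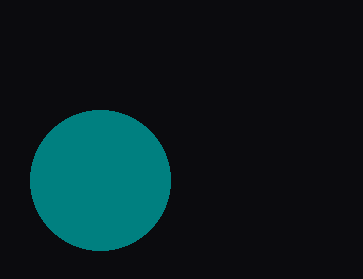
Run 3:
x = 100
y = 180
r = 70
c = 'teal'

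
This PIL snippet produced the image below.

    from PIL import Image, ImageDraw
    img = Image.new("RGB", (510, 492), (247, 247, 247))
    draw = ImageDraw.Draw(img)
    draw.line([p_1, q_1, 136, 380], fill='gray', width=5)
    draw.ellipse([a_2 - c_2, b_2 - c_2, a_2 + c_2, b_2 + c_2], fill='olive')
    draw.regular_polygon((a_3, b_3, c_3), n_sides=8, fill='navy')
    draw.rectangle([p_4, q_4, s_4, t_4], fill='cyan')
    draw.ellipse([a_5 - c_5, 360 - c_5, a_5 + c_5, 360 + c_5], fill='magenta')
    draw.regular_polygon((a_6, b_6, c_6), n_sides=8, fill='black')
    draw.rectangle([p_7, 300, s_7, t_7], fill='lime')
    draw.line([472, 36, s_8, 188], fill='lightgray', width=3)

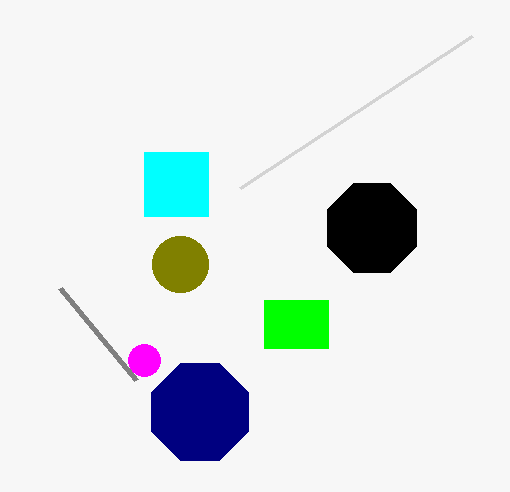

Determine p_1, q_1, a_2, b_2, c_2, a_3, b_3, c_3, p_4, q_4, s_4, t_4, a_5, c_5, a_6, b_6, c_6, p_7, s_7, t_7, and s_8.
p_1 = 60; q_1 = 288; a_2 = 180; b_2 = 264; c_2 = 28; a_3 = 200; b_3 = 412; c_3 = 52; p_4 = 144; q_4 = 152; s_4 = 208; t_4 = 216; a_5 = 144; c_5 = 16; a_6 = 372; b_6 = 228; c_6 = 48; p_7 = 264; s_7 = 328; t_7 = 348; s_8 = 240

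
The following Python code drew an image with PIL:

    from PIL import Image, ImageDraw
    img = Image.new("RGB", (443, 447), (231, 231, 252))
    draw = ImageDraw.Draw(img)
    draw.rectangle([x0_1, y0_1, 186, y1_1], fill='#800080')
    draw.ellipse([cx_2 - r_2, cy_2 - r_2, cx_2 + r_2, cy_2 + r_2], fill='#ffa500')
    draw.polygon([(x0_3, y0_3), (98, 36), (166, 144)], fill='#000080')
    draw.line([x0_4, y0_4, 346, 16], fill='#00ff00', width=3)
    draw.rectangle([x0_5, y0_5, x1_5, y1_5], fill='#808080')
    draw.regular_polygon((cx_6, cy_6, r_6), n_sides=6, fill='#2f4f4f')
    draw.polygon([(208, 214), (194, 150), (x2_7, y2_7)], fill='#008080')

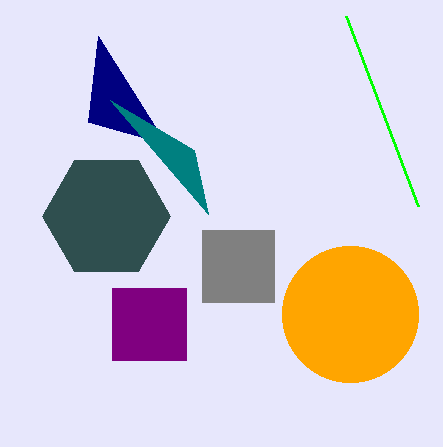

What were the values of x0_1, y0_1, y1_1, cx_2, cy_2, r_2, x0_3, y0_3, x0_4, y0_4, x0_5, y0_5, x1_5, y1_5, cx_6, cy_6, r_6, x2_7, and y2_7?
x0_1 = 112; y0_1 = 288; y1_1 = 360; cx_2 = 350; cy_2 = 314; r_2 = 68; x0_3 = 88; y0_3 = 122; x0_4 = 418; y0_4 = 206; x0_5 = 202; y0_5 = 230; x1_5 = 274; y1_5 = 302; cx_6 = 106; cy_6 = 216; r_6 = 64; x2_7 = 110; y2_7 = 100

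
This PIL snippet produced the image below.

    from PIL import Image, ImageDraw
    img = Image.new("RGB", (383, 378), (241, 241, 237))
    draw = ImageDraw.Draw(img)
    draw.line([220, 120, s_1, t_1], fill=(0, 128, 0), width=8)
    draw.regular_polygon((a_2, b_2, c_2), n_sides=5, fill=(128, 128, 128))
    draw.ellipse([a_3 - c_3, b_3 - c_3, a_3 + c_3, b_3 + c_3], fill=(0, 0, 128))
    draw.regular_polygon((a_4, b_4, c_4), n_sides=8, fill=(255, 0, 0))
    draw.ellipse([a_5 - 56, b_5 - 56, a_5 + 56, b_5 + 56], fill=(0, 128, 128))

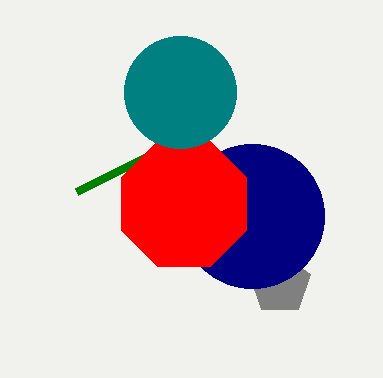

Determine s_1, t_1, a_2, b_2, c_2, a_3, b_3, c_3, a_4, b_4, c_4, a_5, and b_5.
s_1 = 76; t_1 = 192; a_2 = 280; b_2 = 284; c_2 = 32; a_3 = 252; b_3 = 216; c_3 = 72; a_4 = 184; b_4 = 204; c_4 = 68; a_5 = 180; b_5 = 92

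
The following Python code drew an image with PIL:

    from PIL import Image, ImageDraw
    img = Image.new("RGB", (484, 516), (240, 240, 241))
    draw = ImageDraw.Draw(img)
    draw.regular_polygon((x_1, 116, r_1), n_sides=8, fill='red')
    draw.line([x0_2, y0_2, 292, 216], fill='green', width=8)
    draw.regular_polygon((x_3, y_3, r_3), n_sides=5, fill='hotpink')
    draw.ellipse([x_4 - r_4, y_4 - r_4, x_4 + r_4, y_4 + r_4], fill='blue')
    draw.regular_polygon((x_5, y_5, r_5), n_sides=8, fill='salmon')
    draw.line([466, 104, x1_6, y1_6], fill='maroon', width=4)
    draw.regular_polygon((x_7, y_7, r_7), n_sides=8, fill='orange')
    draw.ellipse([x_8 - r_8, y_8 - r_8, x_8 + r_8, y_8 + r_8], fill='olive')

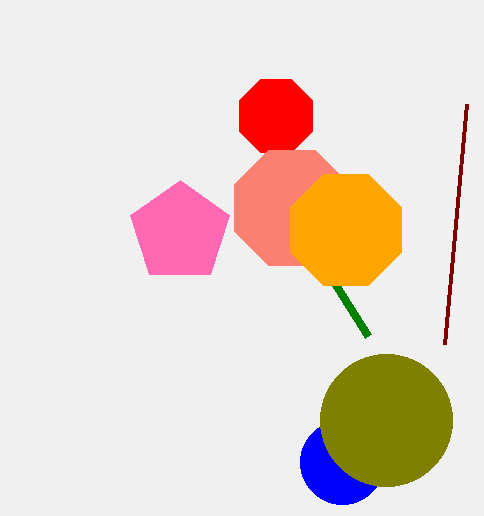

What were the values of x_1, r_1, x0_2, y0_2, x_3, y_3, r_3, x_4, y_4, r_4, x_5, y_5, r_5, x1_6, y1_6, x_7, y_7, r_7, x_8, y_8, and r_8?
x_1 = 276
r_1 = 40
x0_2 = 368
y0_2 = 336
x_3 = 180
y_3 = 232
r_3 = 52
x_4 = 342
y_4 = 462
r_4 = 42
x_5 = 292
y_5 = 208
r_5 = 62
x1_6 = 444
y1_6 = 344
x_7 = 346
y_7 = 230
r_7 = 60
x_8 = 386
y_8 = 420
r_8 = 66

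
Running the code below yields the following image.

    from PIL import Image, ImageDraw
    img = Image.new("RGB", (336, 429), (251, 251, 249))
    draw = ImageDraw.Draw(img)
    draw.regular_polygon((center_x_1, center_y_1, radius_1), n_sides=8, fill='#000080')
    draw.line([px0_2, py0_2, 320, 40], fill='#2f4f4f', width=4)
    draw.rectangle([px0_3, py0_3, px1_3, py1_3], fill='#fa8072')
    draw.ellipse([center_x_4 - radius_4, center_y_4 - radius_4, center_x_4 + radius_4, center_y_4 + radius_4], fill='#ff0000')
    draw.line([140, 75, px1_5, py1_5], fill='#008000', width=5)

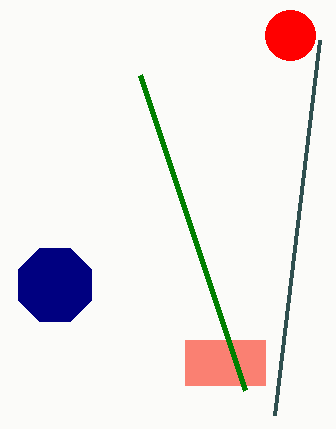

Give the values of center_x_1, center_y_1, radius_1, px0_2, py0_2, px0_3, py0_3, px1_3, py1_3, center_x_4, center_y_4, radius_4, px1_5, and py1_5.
center_x_1 = 55
center_y_1 = 285
radius_1 = 40
px0_2 = 275
py0_2 = 415
px0_3 = 185
py0_3 = 340
px1_3 = 265
py1_3 = 385
center_x_4 = 290
center_y_4 = 35
radius_4 = 25
px1_5 = 245
py1_5 = 390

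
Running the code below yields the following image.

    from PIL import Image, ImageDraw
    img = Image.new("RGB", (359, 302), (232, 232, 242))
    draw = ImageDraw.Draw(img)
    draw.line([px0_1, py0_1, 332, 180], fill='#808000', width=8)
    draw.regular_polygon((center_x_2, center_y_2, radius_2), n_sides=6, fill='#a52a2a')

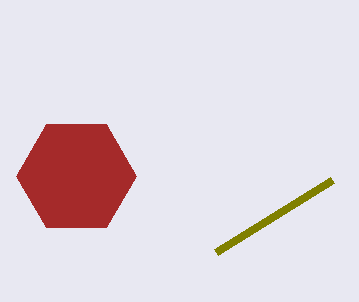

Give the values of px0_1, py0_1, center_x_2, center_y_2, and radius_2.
px0_1 = 216, py0_1 = 252, center_x_2 = 76, center_y_2 = 176, radius_2 = 60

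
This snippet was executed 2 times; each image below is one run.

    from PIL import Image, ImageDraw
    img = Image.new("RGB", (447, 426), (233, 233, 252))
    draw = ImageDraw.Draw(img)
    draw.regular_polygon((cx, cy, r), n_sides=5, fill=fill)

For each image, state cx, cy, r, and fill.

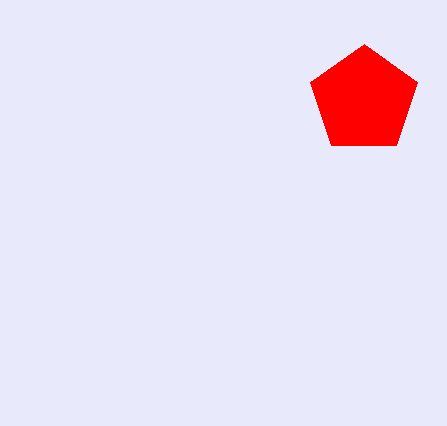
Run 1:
cx = 364
cy = 100
r = 56
fill = 'red'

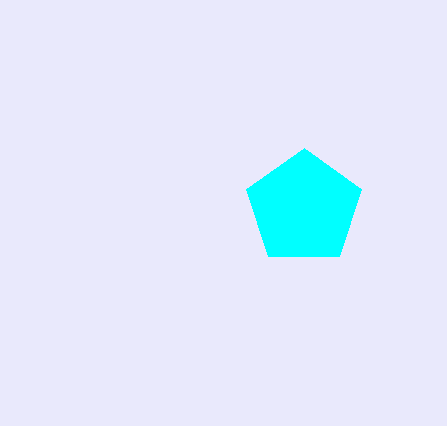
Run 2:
cx = 304; cy = 208; r = 60; fill = 'cyan'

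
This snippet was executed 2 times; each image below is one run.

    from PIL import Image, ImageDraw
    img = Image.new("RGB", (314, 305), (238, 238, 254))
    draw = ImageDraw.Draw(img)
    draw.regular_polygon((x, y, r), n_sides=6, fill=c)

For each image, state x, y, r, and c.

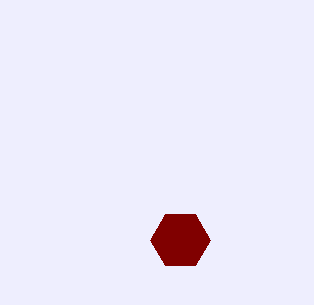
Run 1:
x = 180
y = 240
r = 30
c = 'maroon'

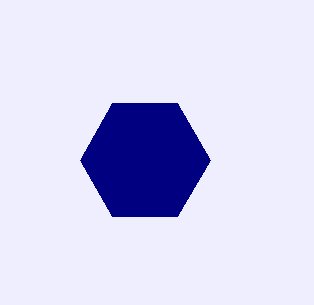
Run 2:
x = 145, y = 160, r = 65, c = 'navy'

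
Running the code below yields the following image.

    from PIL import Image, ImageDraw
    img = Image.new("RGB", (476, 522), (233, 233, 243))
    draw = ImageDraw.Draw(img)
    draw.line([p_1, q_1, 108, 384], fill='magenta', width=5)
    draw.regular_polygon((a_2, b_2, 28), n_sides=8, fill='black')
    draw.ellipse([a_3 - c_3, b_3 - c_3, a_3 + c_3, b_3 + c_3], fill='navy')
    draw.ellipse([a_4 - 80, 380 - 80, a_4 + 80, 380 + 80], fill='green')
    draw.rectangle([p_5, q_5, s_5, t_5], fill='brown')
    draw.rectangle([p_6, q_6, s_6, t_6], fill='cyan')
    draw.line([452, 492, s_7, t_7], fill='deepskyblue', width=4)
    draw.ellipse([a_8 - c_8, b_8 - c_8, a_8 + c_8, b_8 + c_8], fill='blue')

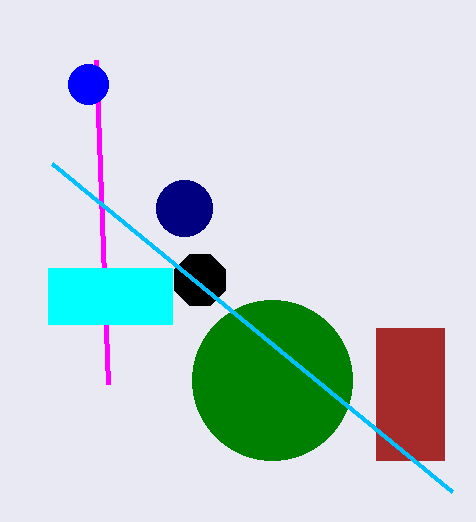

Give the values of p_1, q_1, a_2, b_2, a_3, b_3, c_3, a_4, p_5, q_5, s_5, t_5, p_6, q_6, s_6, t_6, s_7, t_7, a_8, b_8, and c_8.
p_1 = 96
q_1 = 60
a_2 = 200
b_2 = 280
a_3 = 184
b_3 = 208
c_3 = 28
a_4 = 272
p_5 = 376
q_5 = 328
s_5 = 444
t_5 = 460
p_6 = 48
q_6 = 268
s_6 = 172
t_6 = 324
s_7 = 52
t_7 = 164
a_8 = 88
b_8 = 84
c_8 = 20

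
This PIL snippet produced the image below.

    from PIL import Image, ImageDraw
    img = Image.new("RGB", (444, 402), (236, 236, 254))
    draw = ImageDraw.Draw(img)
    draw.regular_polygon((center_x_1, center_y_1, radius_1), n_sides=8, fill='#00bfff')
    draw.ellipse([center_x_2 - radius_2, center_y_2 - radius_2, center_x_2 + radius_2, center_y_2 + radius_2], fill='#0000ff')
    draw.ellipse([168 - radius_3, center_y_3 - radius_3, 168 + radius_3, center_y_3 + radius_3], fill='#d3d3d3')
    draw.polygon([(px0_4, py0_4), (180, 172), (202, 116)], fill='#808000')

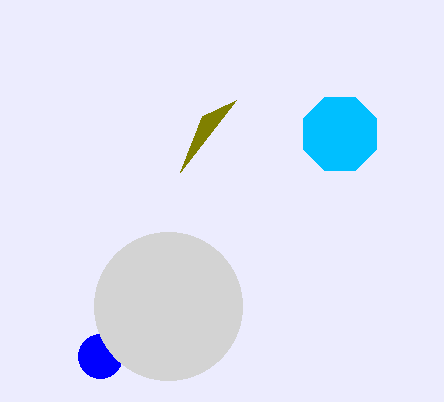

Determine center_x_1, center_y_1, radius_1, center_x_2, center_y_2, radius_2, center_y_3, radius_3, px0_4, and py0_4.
center_x_1 = 340
center_y_1 = 134
radius_1 = 40
center_x_2 = 100
center_y_2 = 356
radius_2 = 22
center_y_3 = 306
radius_3 = 74
px0_4 = 236
py0_4 = 100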